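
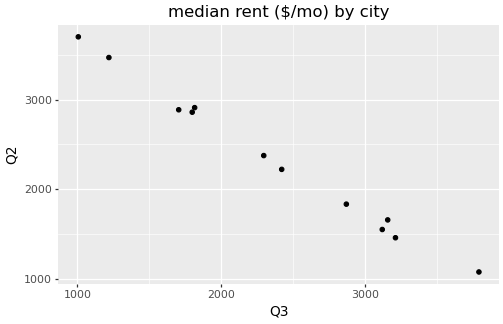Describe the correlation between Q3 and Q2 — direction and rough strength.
Points are negatively correlated; strong (|r| ≈ 1.0).

negative, strong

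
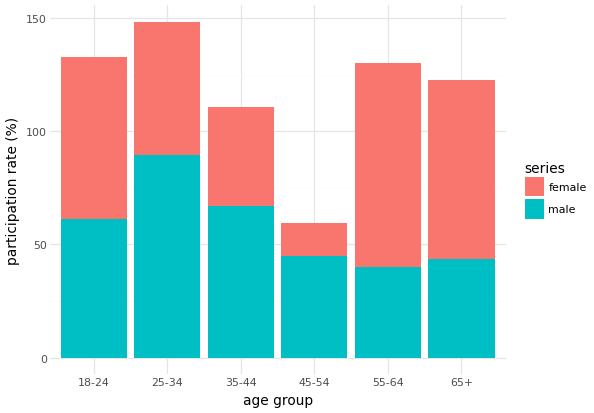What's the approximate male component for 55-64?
male top ≈ 40, bottom ≈ 0; segment ≈ 40.

≈ 40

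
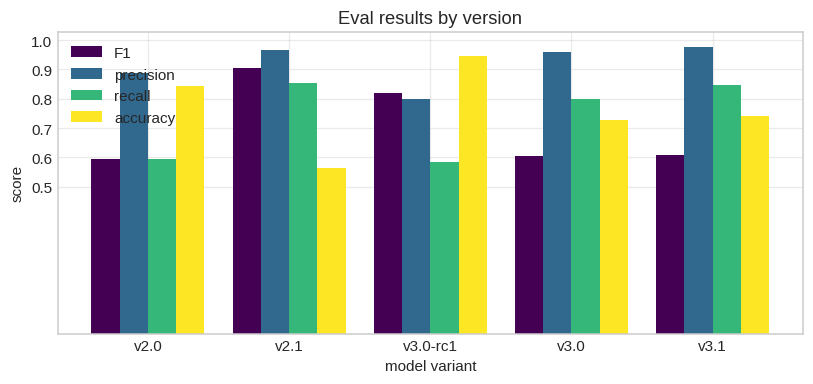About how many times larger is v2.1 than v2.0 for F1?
v2.1 ≈ 0.9, v2.0 ≈ 0.6; 0.9/0.6 ≈ 1.5.

≈ 1.5×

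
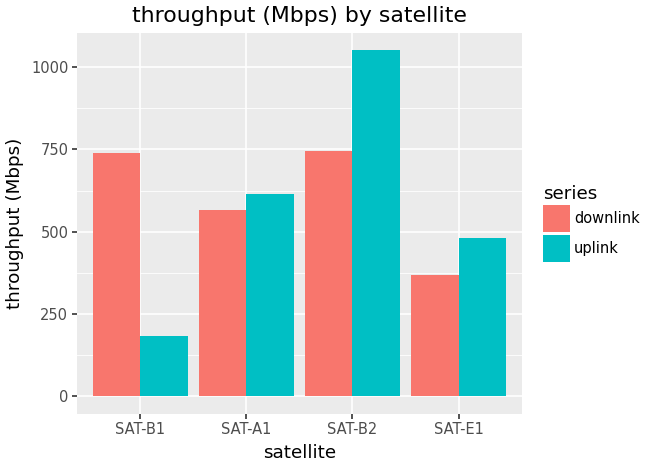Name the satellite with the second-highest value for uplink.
Top 3 for uplink: SAT-B2 ≈ 1100, SAT-A1 ≈ 600, SAT-E1 ≈ 500.

SAT-A1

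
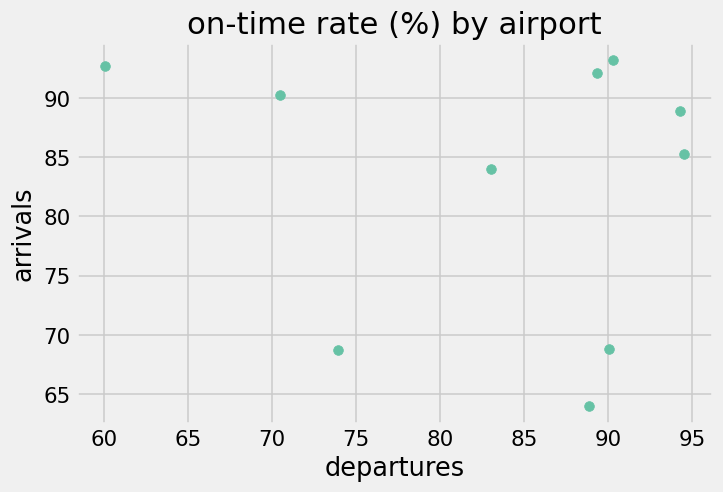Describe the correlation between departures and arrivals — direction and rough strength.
Points are roughly uncorrelated; weak (|r| ≈ 0.1).

no clear correlation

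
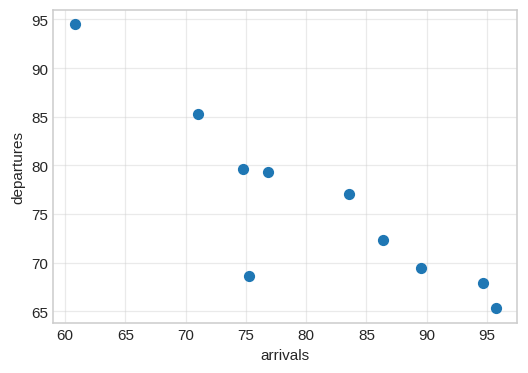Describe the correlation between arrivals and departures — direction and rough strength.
negative, strong

Points are negatively correlated; strong (|r| ≈ 0.9).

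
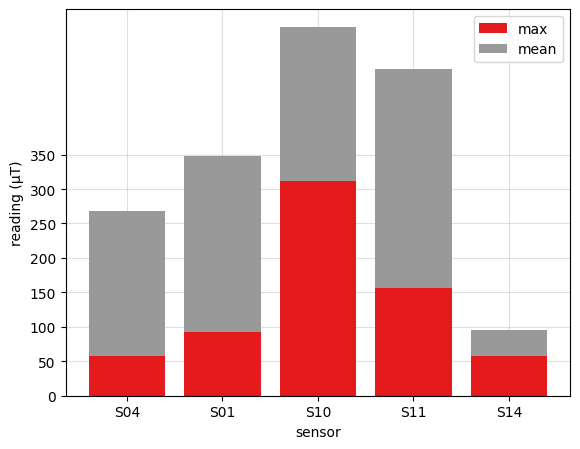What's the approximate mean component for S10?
≈ 250

mean top ≈ 550, bottom ≈ 300; segment ≈ 250.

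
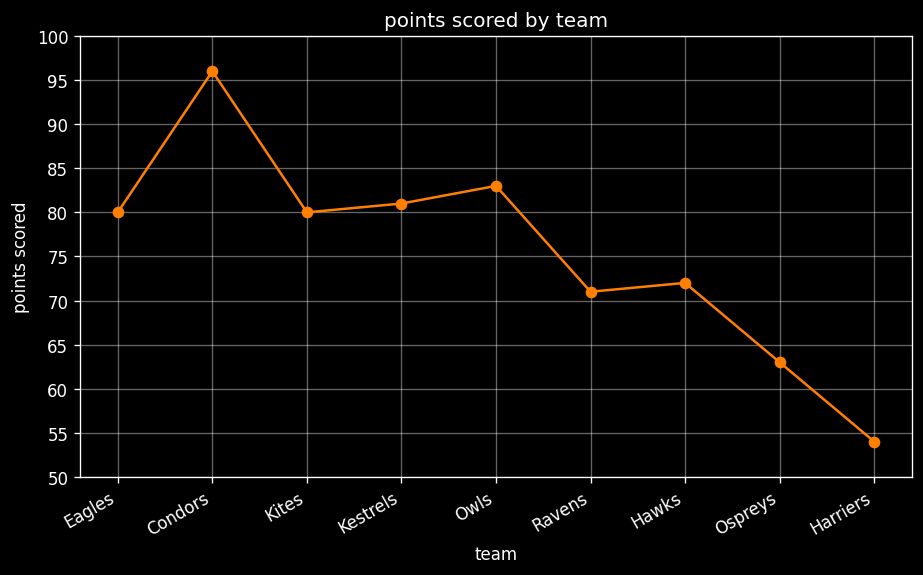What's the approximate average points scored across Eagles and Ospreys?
(80 + 65) / 2 ≈ 72.

≈ 72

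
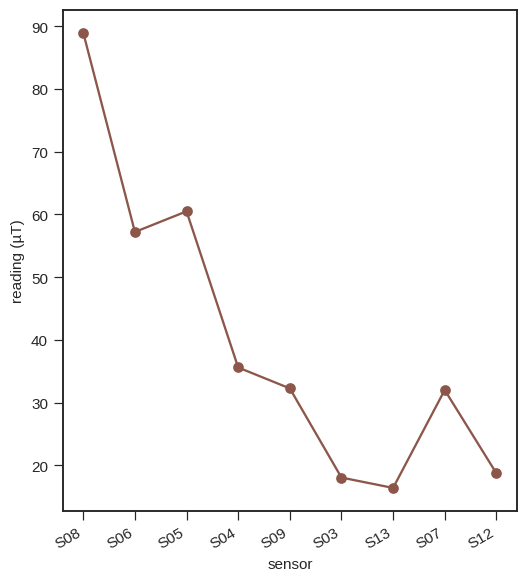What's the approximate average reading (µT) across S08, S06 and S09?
≈ 60

(90 + 60 + 30) / 3 ≈ 60.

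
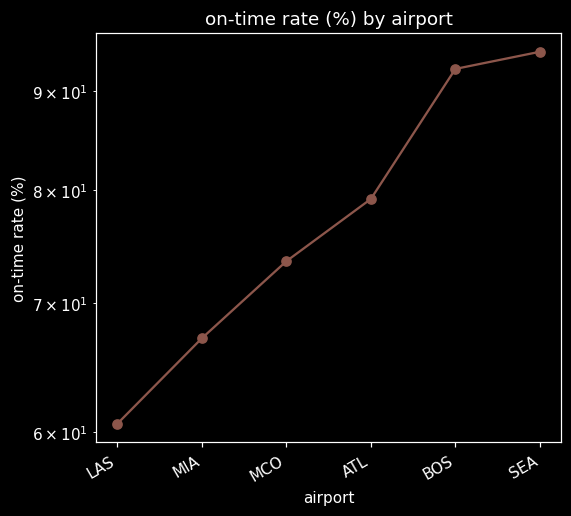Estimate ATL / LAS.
ATL ≈ 80, LAS ≈ 60; 80/60 ≈ 1.33.

≈ 1.33×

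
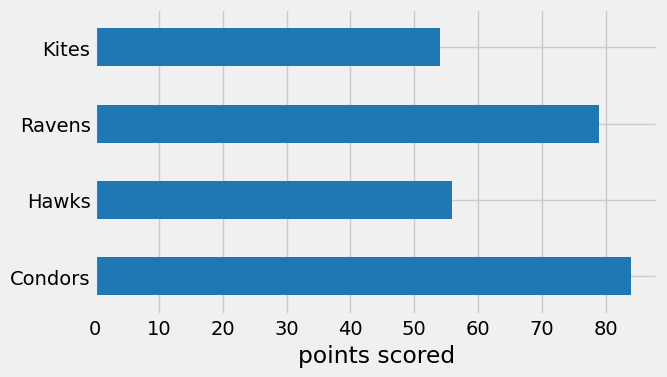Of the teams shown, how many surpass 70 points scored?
Above 70: Condors, Ravens.

2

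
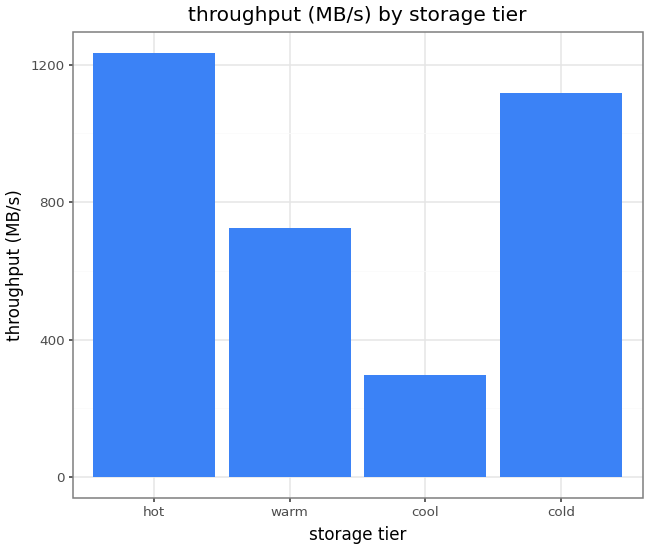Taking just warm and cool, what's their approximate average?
(800 + 200) / 2 ≈ 500.

≈ 500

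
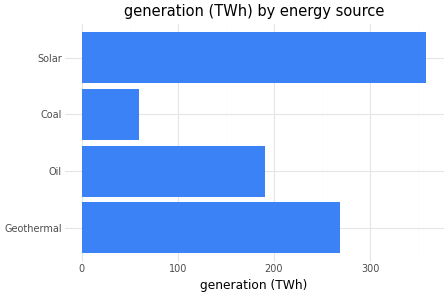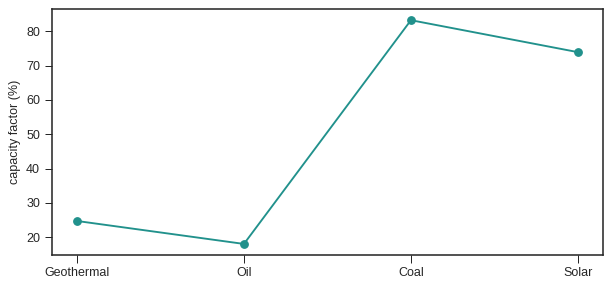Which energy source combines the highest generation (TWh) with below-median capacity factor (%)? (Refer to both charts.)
Chart 2 median capacity factor (%) ≈ 50; below-median energy sources: Geothermal, Oil. Among those, Geothermal has the highest generation (TWh) (≈ 250).

Geothermal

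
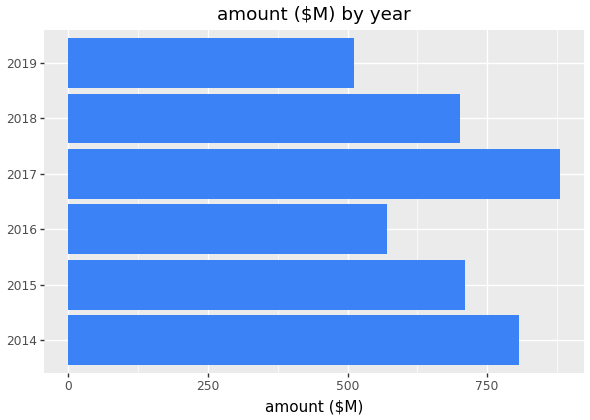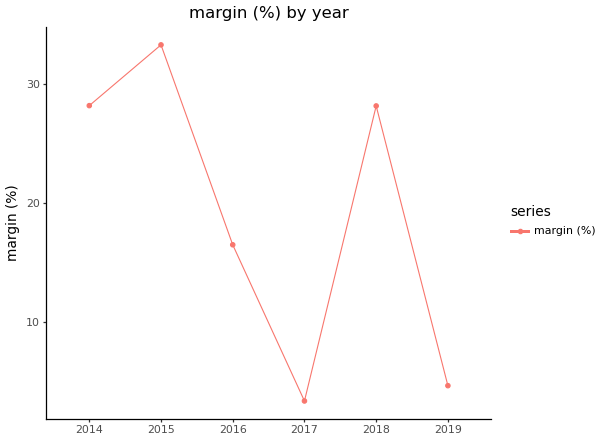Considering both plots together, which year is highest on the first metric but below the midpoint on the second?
Chart 2 median margin (%) ≈ 20; below-median years: 2016, 2017, 2019. Among those, 2017 has the highest amount ($M) (≈ 900).

2017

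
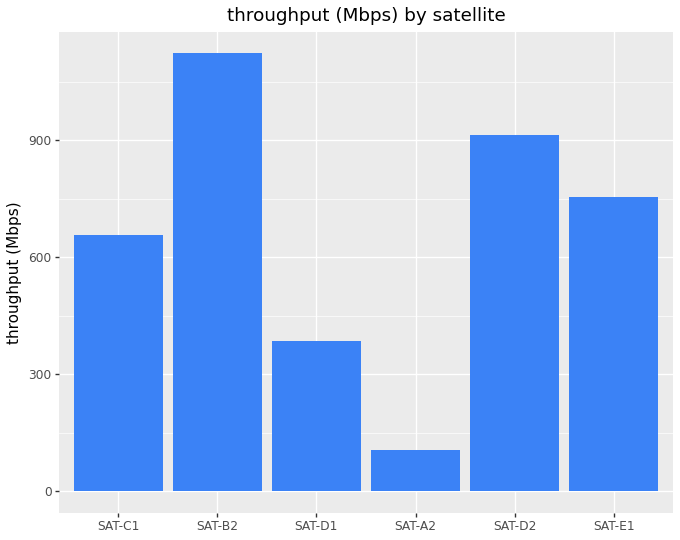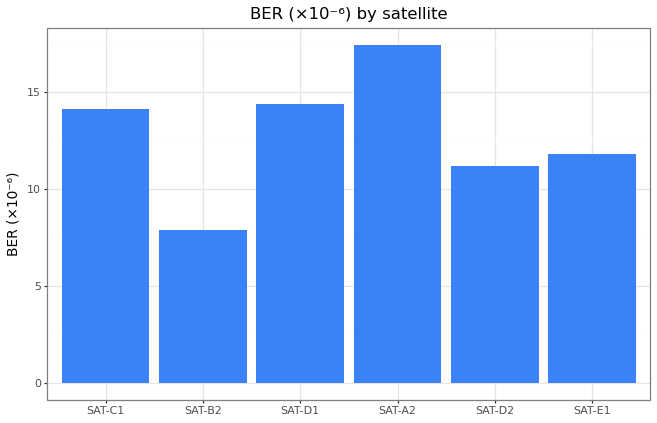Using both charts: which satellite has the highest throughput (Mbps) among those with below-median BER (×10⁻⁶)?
Chart 2 median BER (×10⁻⁶) ≈ 12; below-median satellites: SAT-B2, SAT-D2, SAT-E1. Among those, SAT-B2 has the highest throughput (Mbps) (≈ 1200).

SAT-B2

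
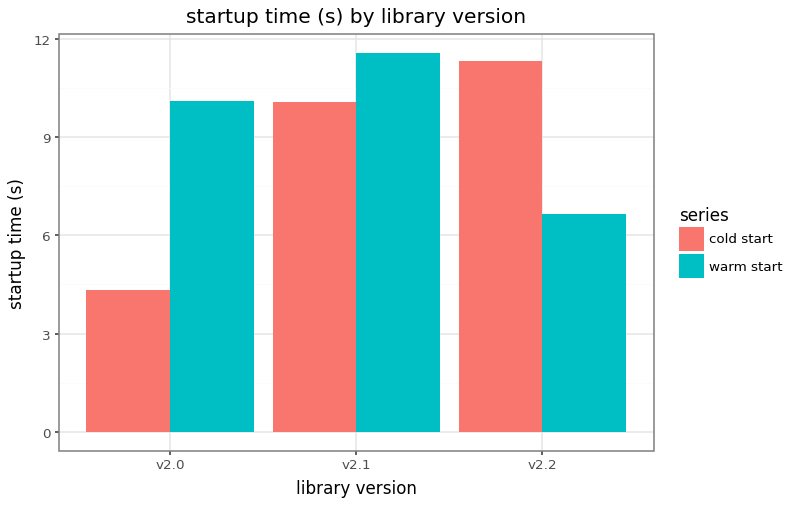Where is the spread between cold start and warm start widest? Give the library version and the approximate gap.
v2.0, ≈ 6 s

v2.0: cold start ≈ 4, warm start ≈ 10 → gap ≈ 6. Next-largest (v2.2) is only ≈ 4.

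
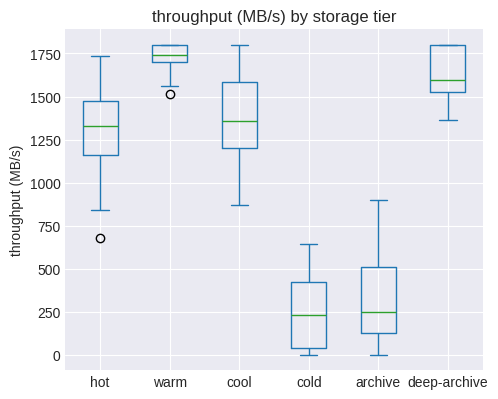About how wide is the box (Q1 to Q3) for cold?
≈ 400

Q3 ≈ 400, Q1 ≈ 0; IQR ≈ 400.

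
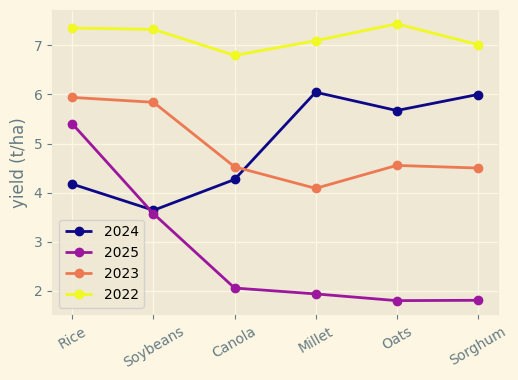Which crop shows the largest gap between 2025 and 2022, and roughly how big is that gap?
Oats, ≈ 5.5 t/ha

Oats: 2025 ≈ 2.0, 2022 ≈ 7.5 → gap ≈ 5.5. Next-largest (Sorghum) is only ≈ 5.0.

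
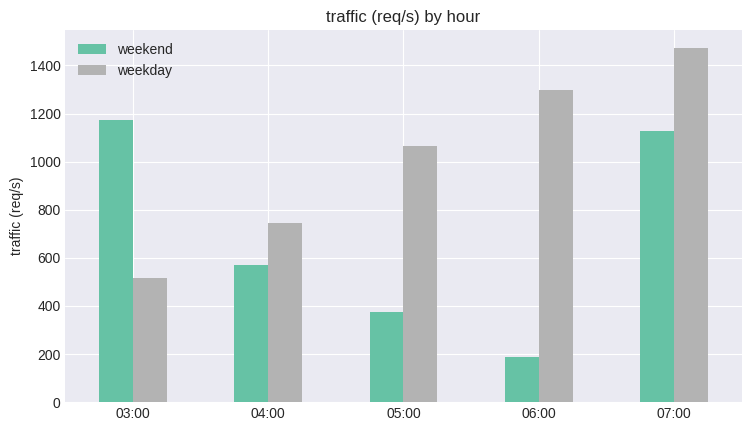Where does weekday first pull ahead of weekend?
03:00: weekday ≈ 600 vs weekend ≈ 1200 (not yet); 04:00: weekday ≈ 800 vs weekend ≈ 600 (first crossover).

04:00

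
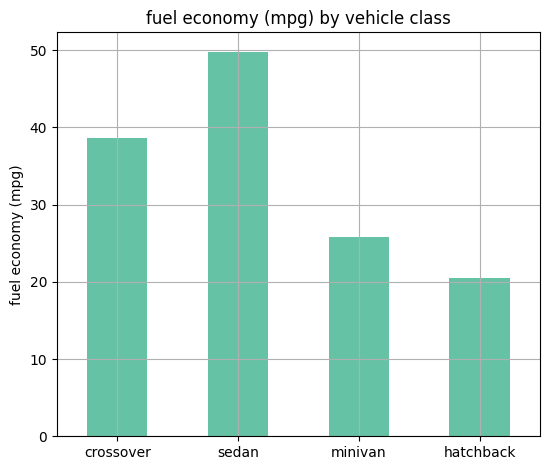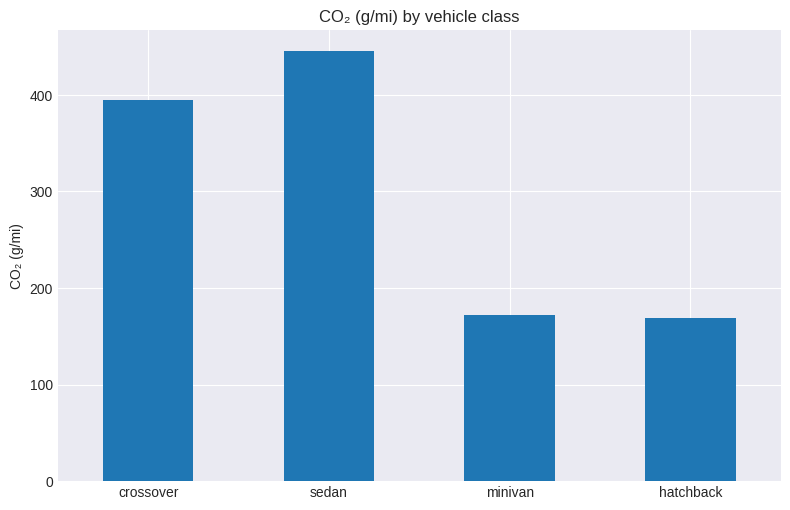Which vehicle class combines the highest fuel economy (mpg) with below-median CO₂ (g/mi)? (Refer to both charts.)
Chart 2 median CO₂ (g/mi) ≈ 300; below-median vehicle classes: minivan, hatchback. Among those, minivan has the highest fuel economy (mpg) (≈ 25).

minivan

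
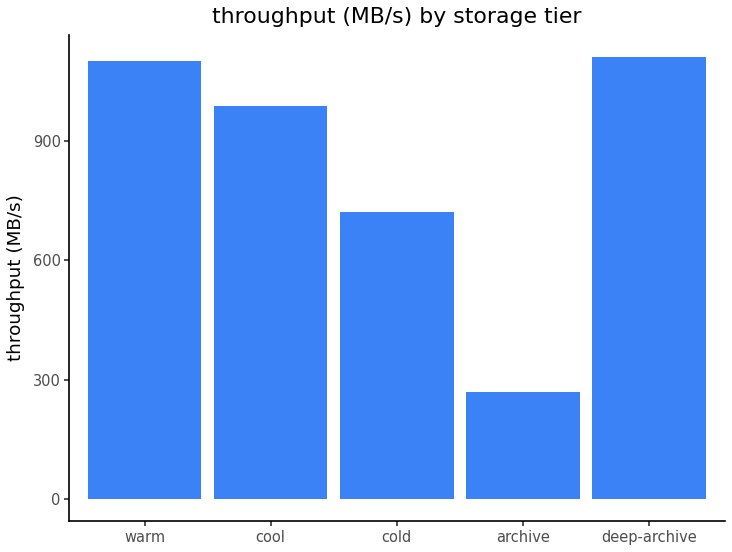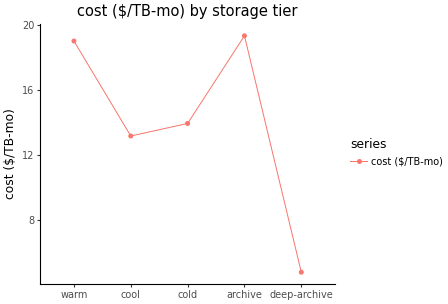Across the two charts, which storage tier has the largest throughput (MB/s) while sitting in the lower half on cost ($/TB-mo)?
Chart 2 median cost ($/TB-mo) ≈ 14; below-median storage tiers: cool, deep-archive. Among those, deep-archive has the highest throughput (MB/s) (≈ 1200).

deep-archive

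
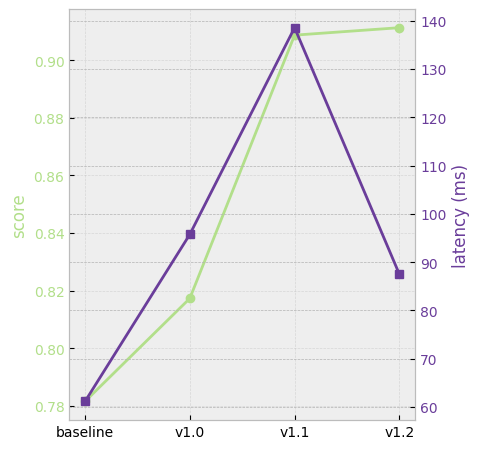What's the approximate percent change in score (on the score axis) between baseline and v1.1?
≈ +15.4%

baseline ≈ 0.78, v1.1 ≈ 0.90; (0.90 − 0.78) / 0.78 ≈ +15.4%.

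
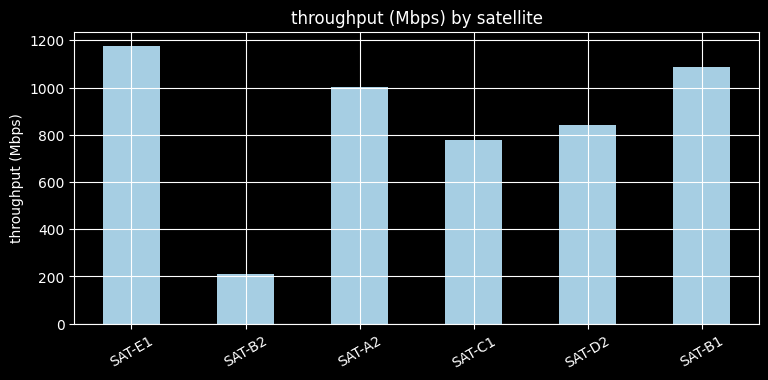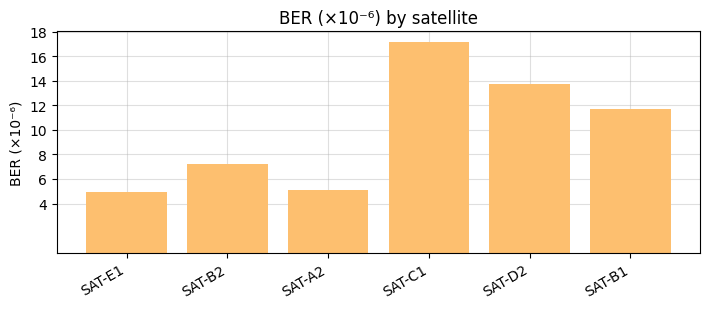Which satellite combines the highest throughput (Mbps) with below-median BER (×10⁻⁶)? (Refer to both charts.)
Chart 2 median BER (×10⁻⁶) ≈ 10; below-median satellites: SAT-E1, SAT-B2, SAT-A2. Among those, SAT-E1 has the highest throughput (Mbps) (≈ 1200).

SAT-E1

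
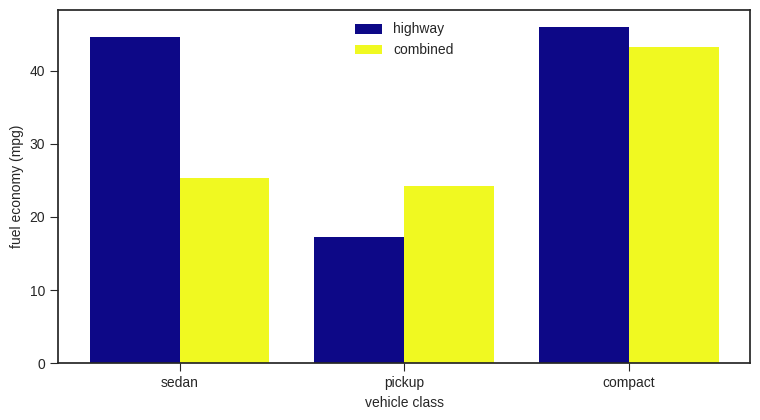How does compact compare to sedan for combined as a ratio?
≈ 1.8×

compact ≈ 45, sedan ≈ 25; 45/25 ≈ 1.8.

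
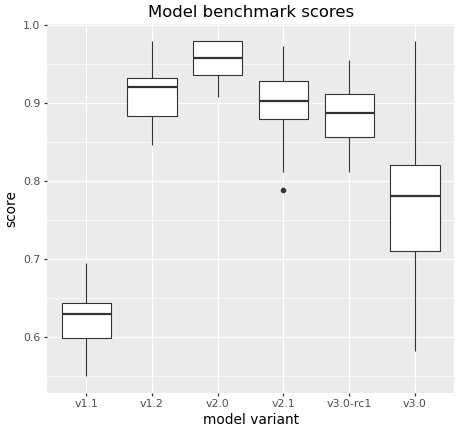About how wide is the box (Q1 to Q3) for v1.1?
≈ 0.05

Q3 ≈ 0.65, Q1 ≈ 0.60; IQR ≈ 0.05.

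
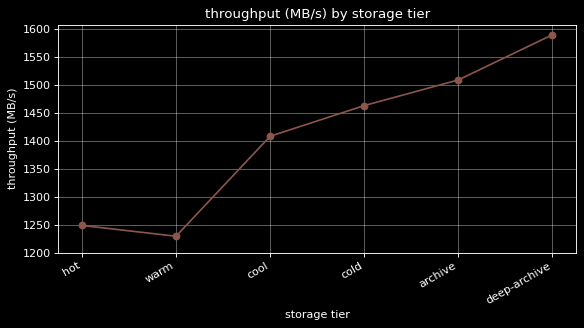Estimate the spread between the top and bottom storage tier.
≈ 350

Max deep-archive ≈ 1600, min warm ≈ 1250; range ≈ 350.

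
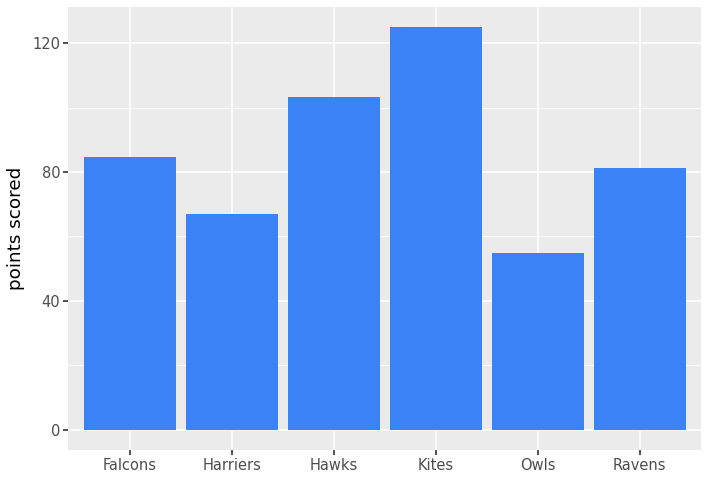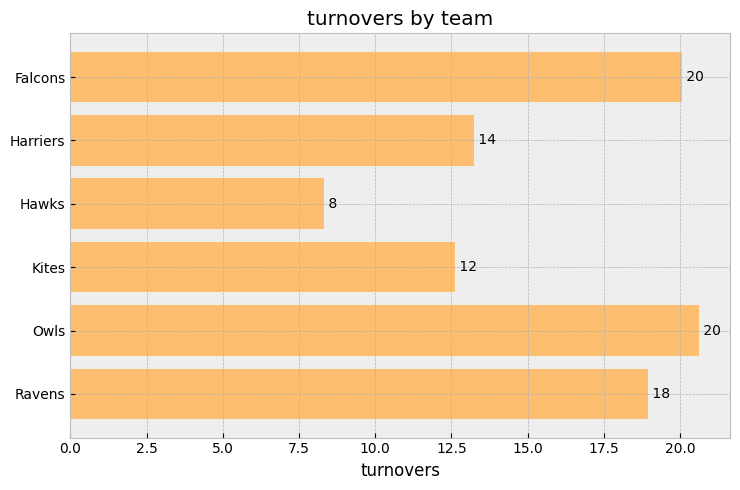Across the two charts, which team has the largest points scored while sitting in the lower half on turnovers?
Kites

Chart 2 median turnovers ≈ 16; below-median teams: Harriers, Hawks, Kites. Among those, Kites has the highest points scored (≈ 120).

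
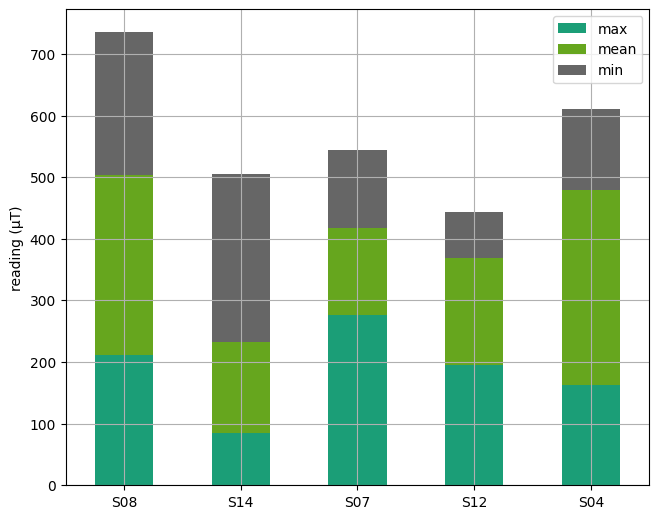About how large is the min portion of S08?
min top ≈ 700, bottom ≈ 500; segment ≈ 200.

≈ 200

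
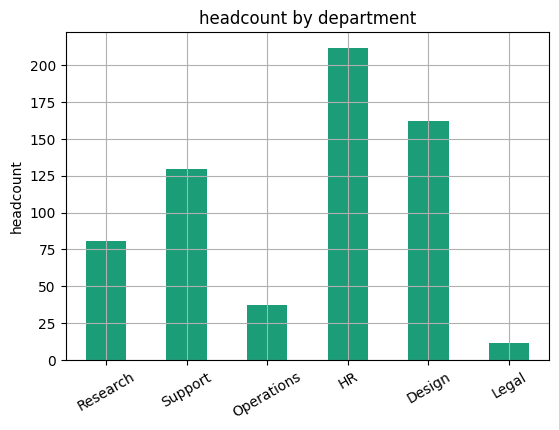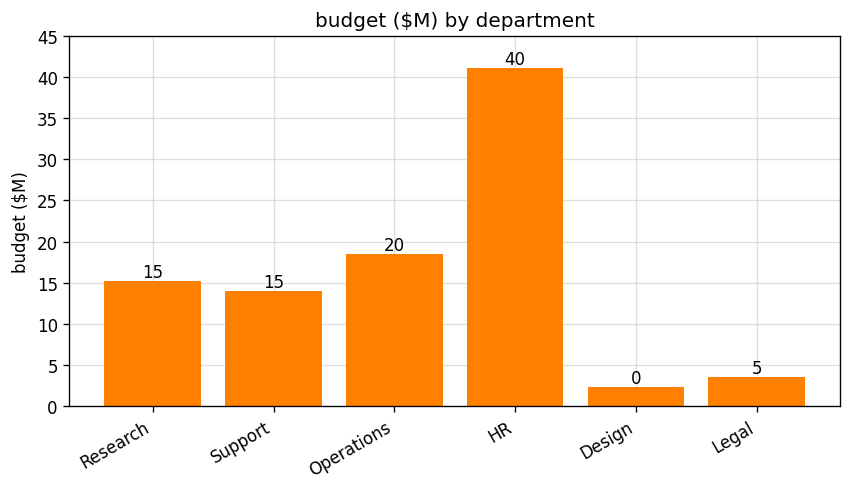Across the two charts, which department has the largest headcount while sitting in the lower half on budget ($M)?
Design

Chart 2 median budget ($M) ≈ 15; below-median departments: Support, Design, Legal. Among those, Design has the highest headcount (≈ 160).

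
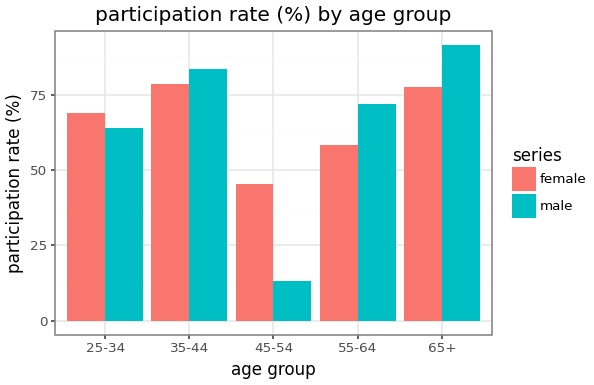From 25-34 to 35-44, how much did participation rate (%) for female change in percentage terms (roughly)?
≈ +14.3%

25-34 ≈ 70, 35-44 ≈ 80; (80 − 70) / 70 ≈ +14.3%.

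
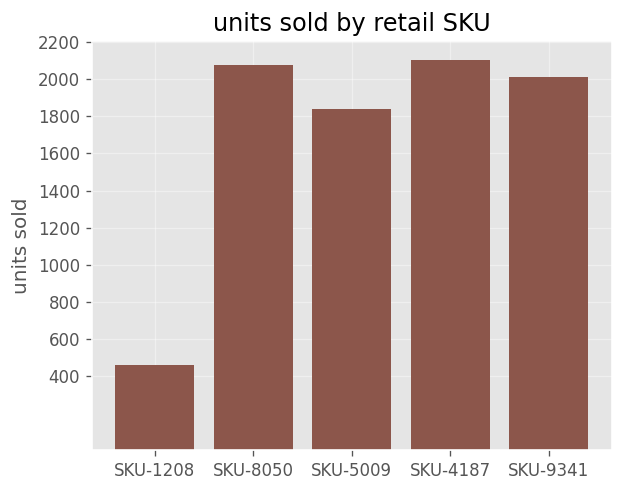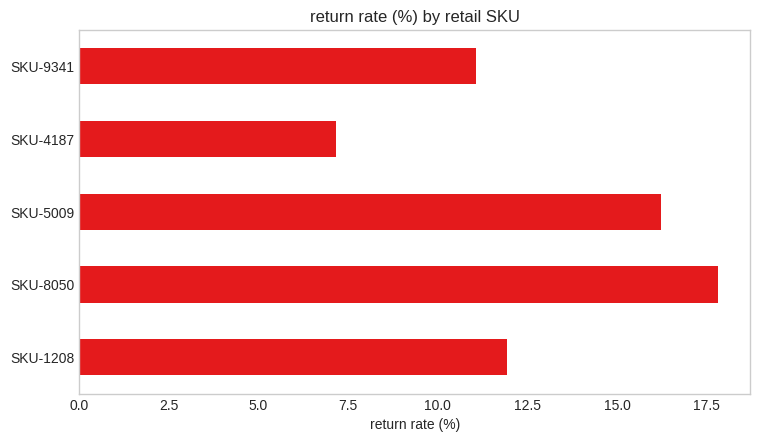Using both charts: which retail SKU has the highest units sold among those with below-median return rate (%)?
Chart 2 median return rate (%) ≈ 12; below-median retail SKUs: SKU-4187, SKU-9341. Among those, SKU-4187 has the highest units sold (≈ 2200).

SKU-4187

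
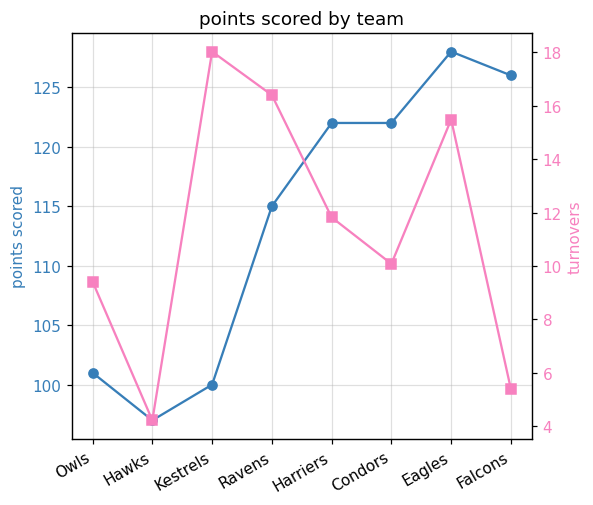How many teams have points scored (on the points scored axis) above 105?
5

Above 105: Ravens, Harriers, Condors, Eagles, Falcons.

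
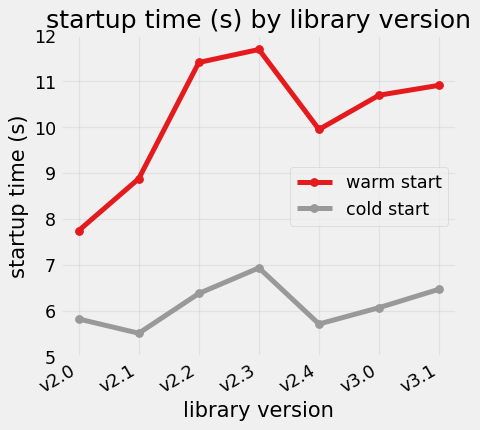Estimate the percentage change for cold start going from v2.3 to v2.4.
v2.3 ≈ 7, v2.4 ≈ 6; (6 − 7) / 7 ≈ -14.3%.

≈ -14.3%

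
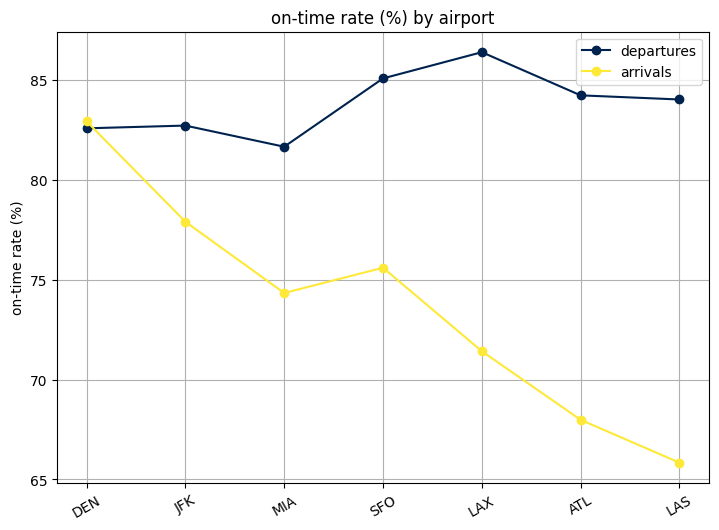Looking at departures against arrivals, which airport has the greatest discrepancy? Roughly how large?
LAS: departures ≈ 84, arrivals ≈ 66 → gap ≈ 18. Next-largest (ATL) is only ≈ 16.

LAS, ≈ 18 %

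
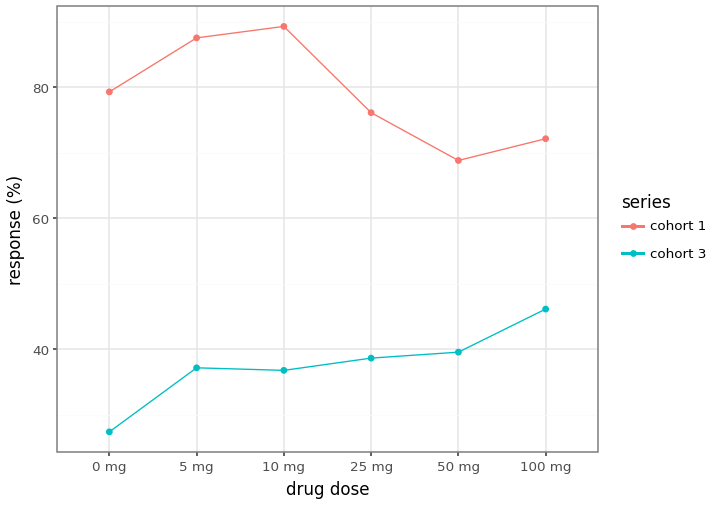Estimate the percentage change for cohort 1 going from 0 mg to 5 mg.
≈ +12.5%

0 mg ≈ 80, 5 mg ≈ 90; (90 − 80) / 80 ≈ +12.5%.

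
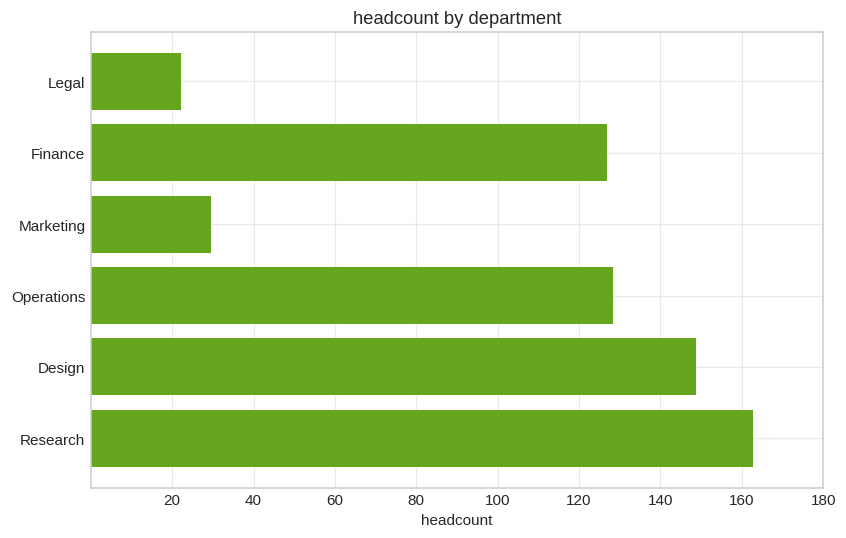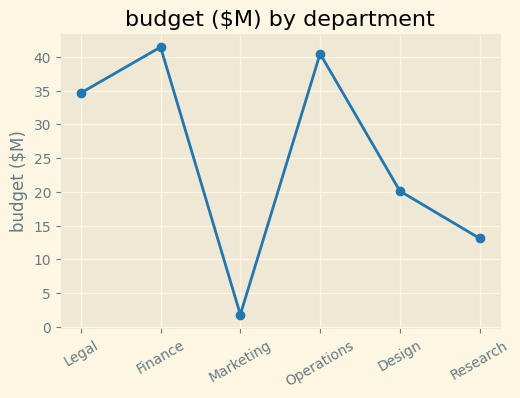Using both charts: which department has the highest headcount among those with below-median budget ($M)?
Chart 2 median budget ($M) ≈ 25; below-median departments: Marketing, Design, Research. Among those, Research has the highest headcount (≈ 160).

Research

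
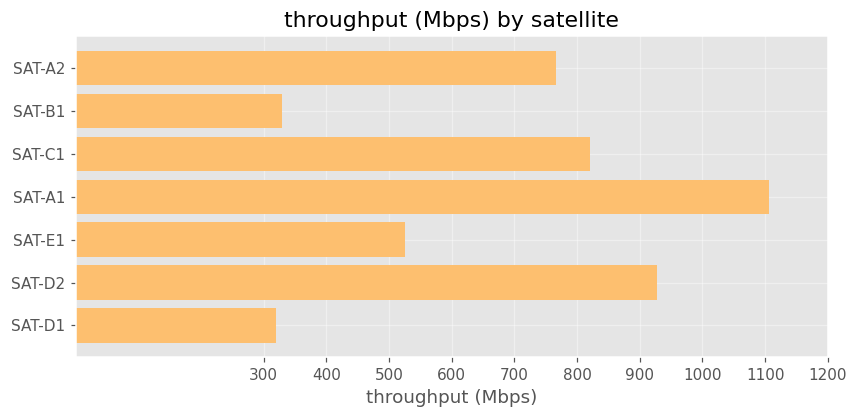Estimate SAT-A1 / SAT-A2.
≈ 1.38×

SAT-A1 ≈ 1100, SAT-A2 ≈ 800; 1100/800 ≈ 1.38.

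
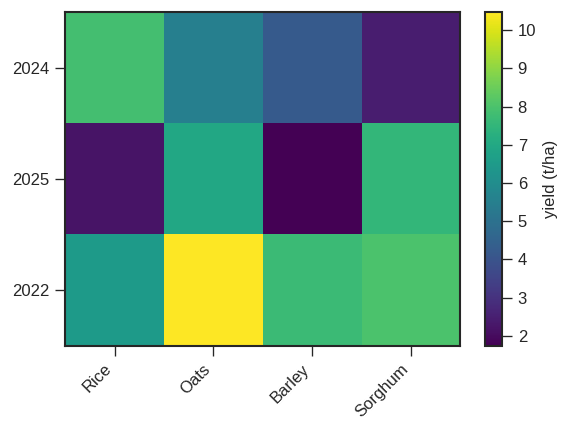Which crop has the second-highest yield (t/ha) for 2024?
Oats

Top 3 for 2024: Rice ≈ 8, Oats ≈ 6, Barley ≈ 4.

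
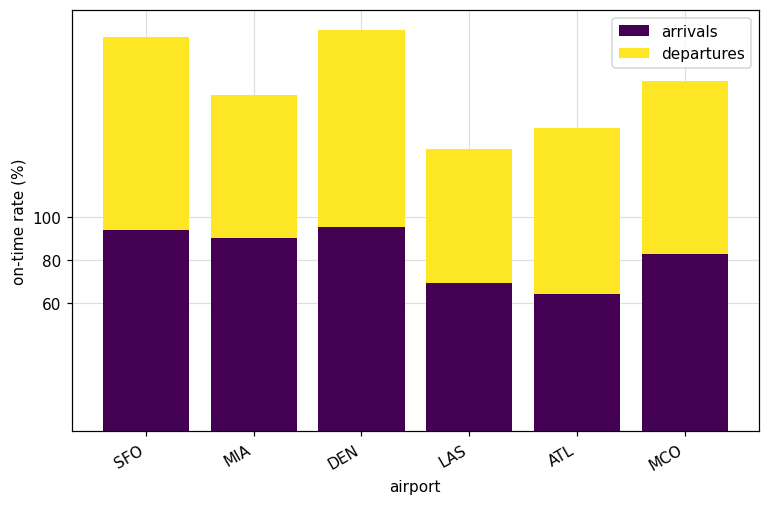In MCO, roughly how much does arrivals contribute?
arrivals top ≈ 80, bottom ≈ 0; segment ≈ 80.

≈ 80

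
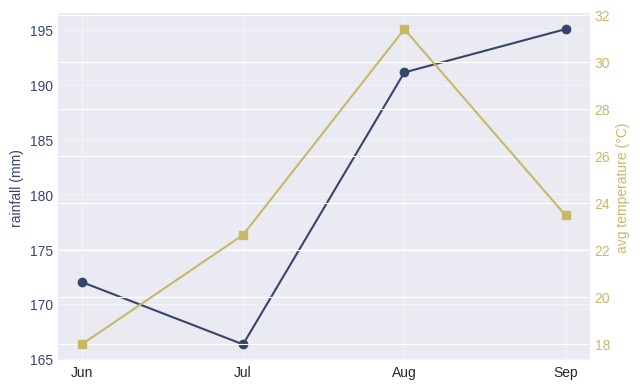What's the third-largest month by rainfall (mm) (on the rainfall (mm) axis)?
Top 4 (on the rainfall (mm) axis): Sep ≈ 195, Aug ≈ 190, Jun ≈ 170, Jul ≈ 165.

Jun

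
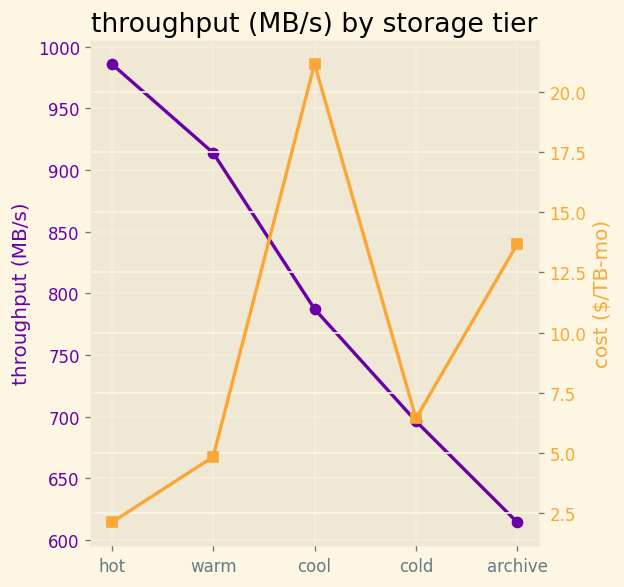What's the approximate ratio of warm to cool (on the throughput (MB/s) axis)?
warm ≈ 900, cool ≈ 800; 900/800 ≈ 1.12.

≈ 1.12×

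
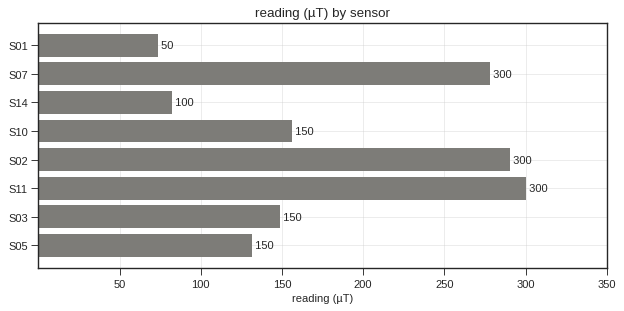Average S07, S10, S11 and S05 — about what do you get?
(300 + 150 + 300 + 150) / 4 ≈ 225.

≈ 225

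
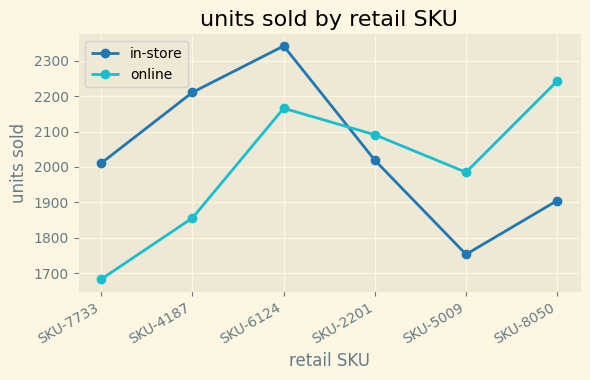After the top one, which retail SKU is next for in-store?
SKU-4187

Top 3 for in-store: SKU-6124 ≈ 2300, SKU-4187 ≈ 2200, SKU-2201 ≈ 2000.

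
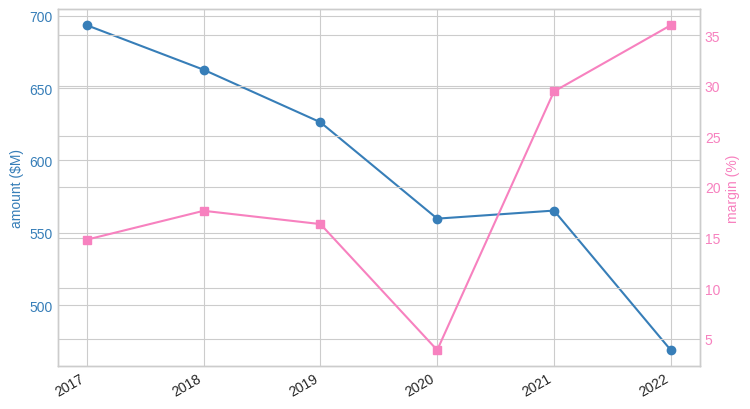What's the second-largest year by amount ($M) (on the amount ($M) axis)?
Top 3 (on the amount ($M) axis): 2017 ≈ 700, 2018 ≈ 660, 2019 ≈ 620.

2018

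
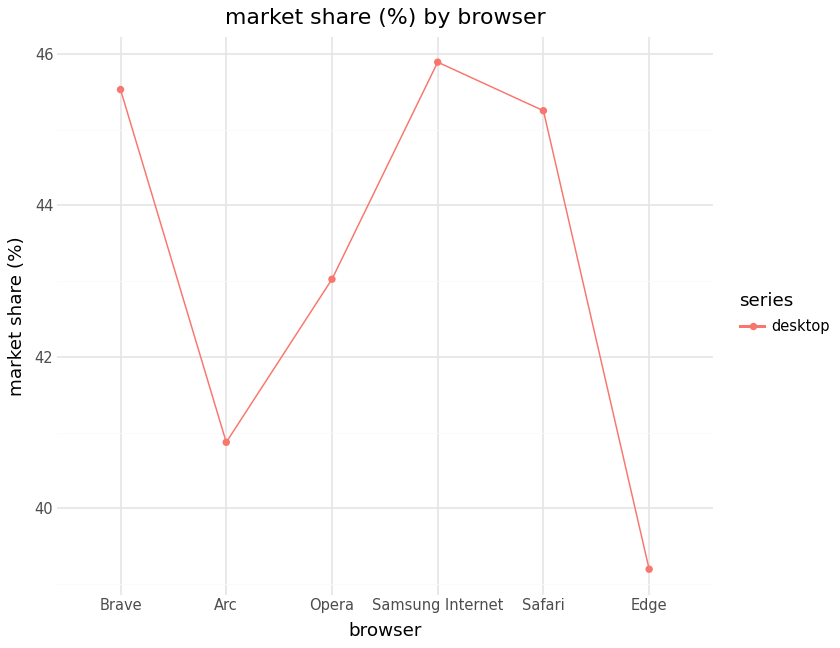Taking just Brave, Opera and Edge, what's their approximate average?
(46 + 43 + 39) / 3 ≈ 43.

≈ 43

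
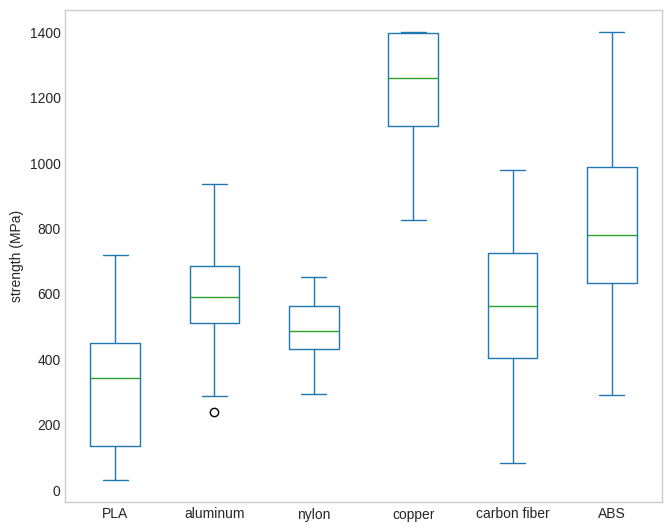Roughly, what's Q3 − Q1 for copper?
Q3 ≈ 1400, Q1 ≈ 1100; IQR ≈ 300.

≈ 300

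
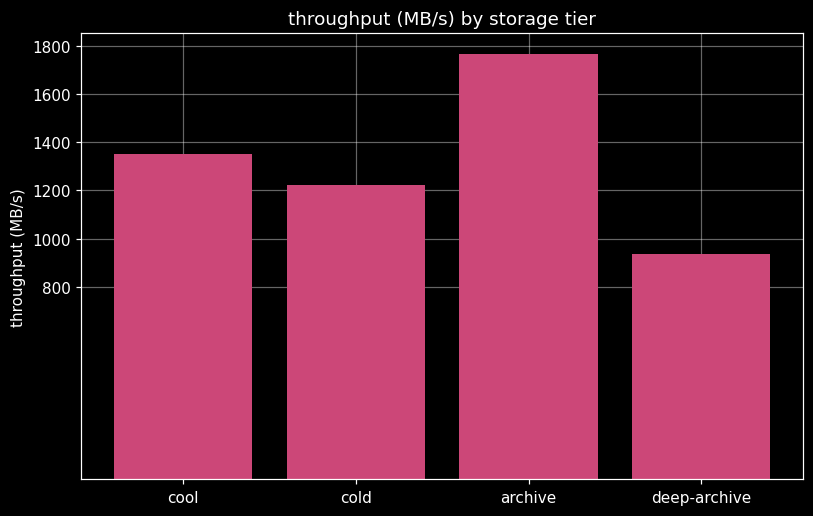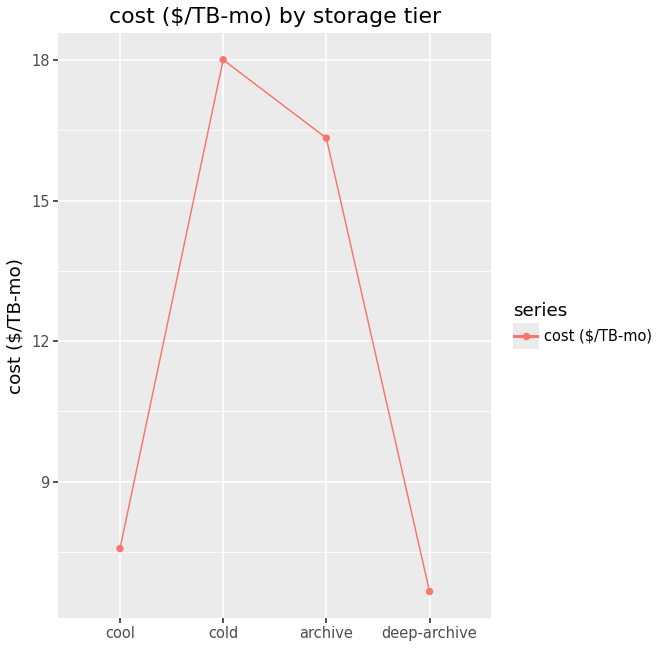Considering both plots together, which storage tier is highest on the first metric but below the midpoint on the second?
cool

Chart 2 median cost ($/TB-mo) ≈ 12; below-median storage tiers: cool, deep-archive. Among those, cool has the highest throughput (MB/s) (≈ 1400).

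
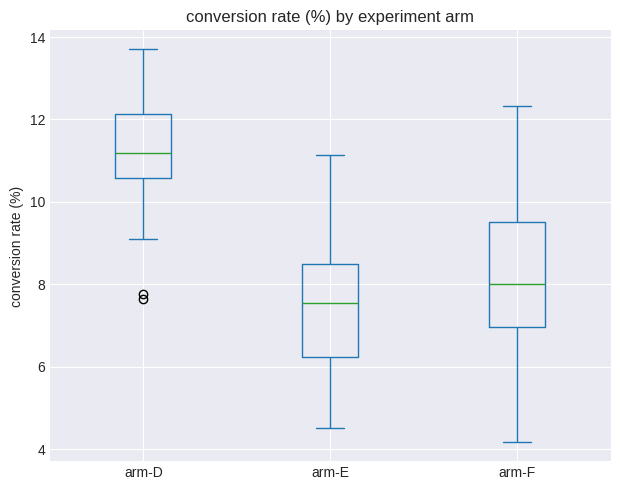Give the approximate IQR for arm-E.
Q3 ≈ 8.5, Q1 ≈ 6.0; IQR ≈ 2.5.

≈ 2.5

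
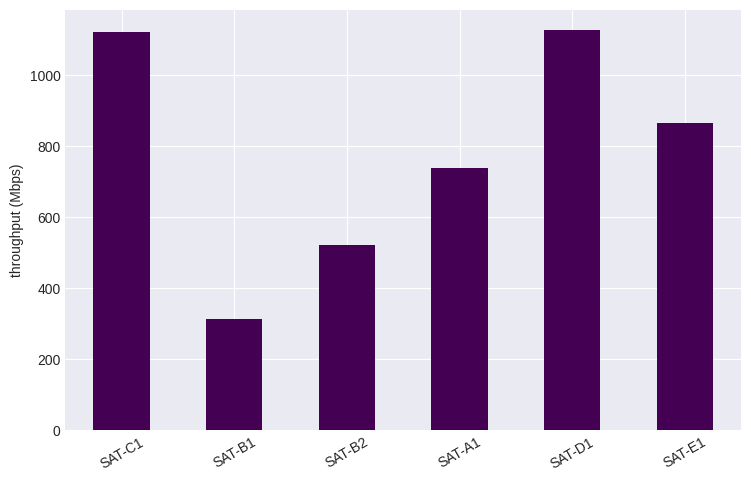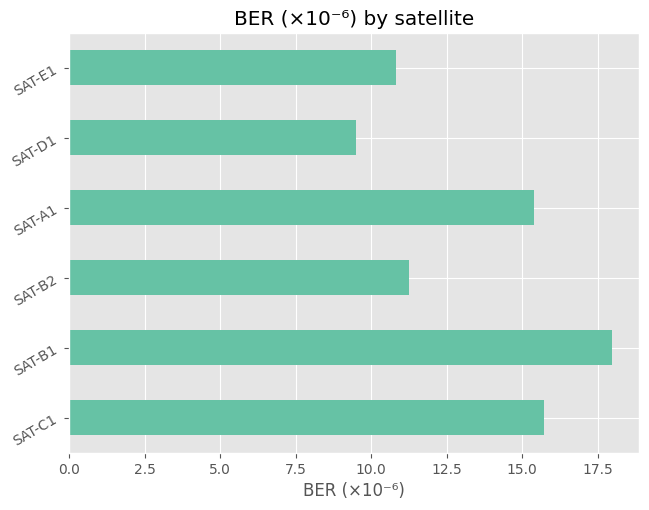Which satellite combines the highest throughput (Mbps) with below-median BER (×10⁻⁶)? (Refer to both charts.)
SAT-D1

Chart 2 median BER (×10⁻⁶) ≈ 14; below-median satellites: SAT-B2, SAT-D1, SAT-E1. Among those, SAT-D1 has the highest throughput (Mbps) (≈ 1200).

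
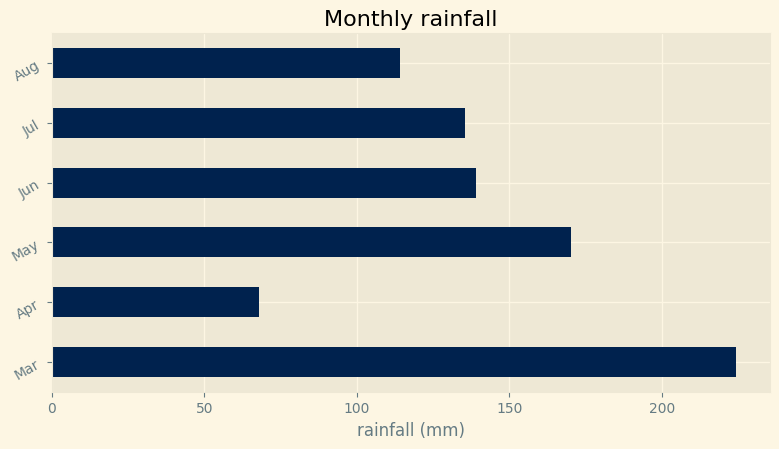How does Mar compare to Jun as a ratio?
≈ 1.57×

Mar ≈ 220, Jun ≈ 140; 220/140 ≈ 1.57.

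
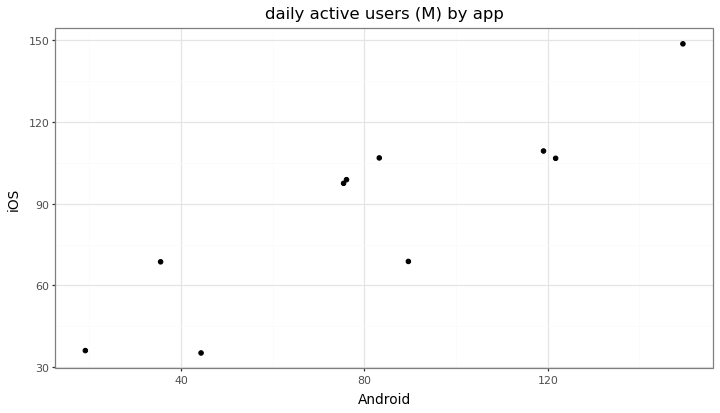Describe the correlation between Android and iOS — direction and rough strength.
Points are positively correlated; strong (|r| ≈ 0.9).

positive, strong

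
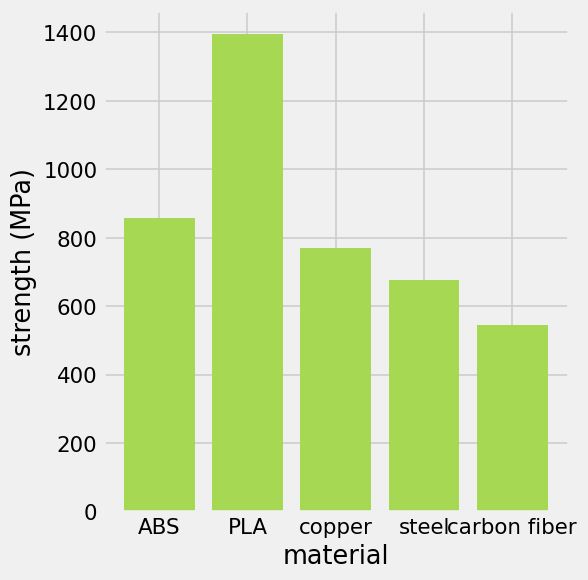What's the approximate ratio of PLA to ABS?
PLA ≈ 1400, ABS ≈ 800; 1400/800 ≈ 1.75.

≈ 1.75×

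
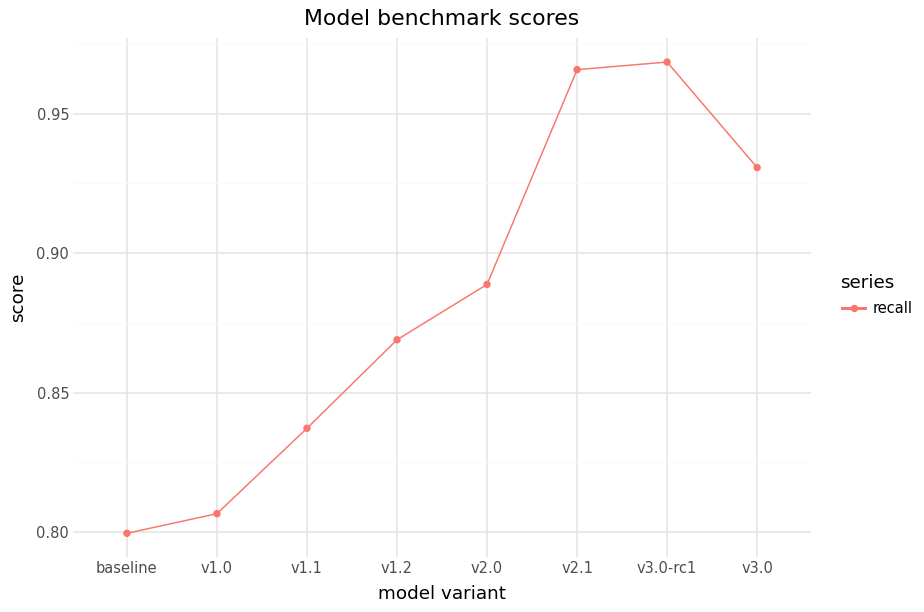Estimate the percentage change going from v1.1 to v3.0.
≈ +11.9%

v1.1 ≈ 0.84, v3.0 ≈ 0.94; (0.94 − 0.84) / 0.84 ≈ +11.9%.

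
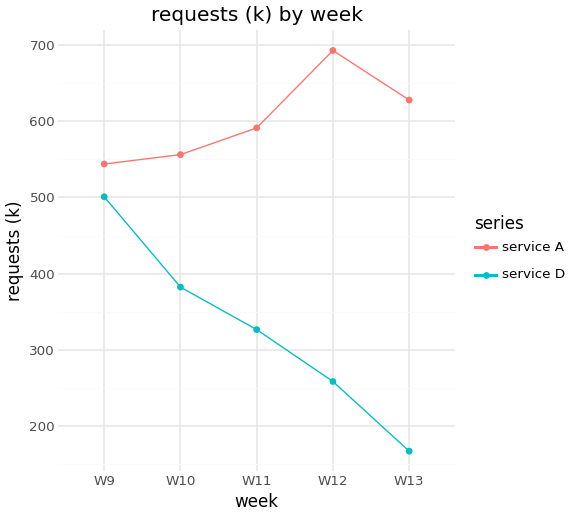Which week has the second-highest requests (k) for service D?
Top 3 for service D: W9 ≈ 500, W10 ≈ 400, W11 ≈ 350.

W10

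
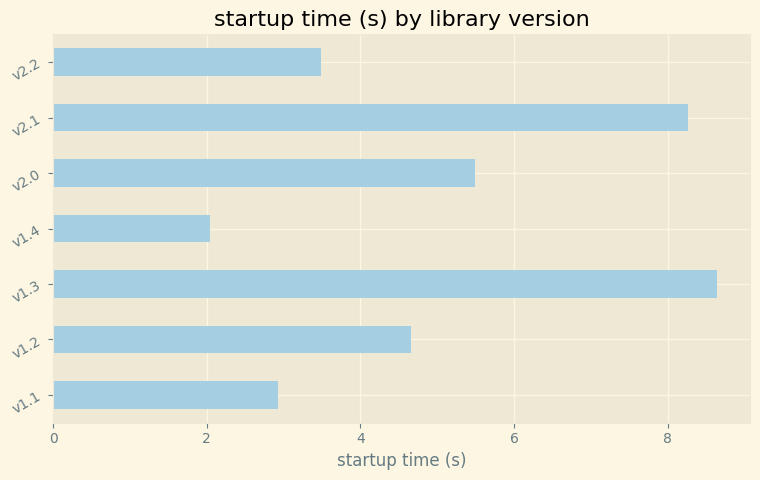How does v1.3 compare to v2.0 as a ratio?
≈ 1.8×

v1.3 ≈ 9, v2.0 ≈ 5; 9/5 ≈ 1.8.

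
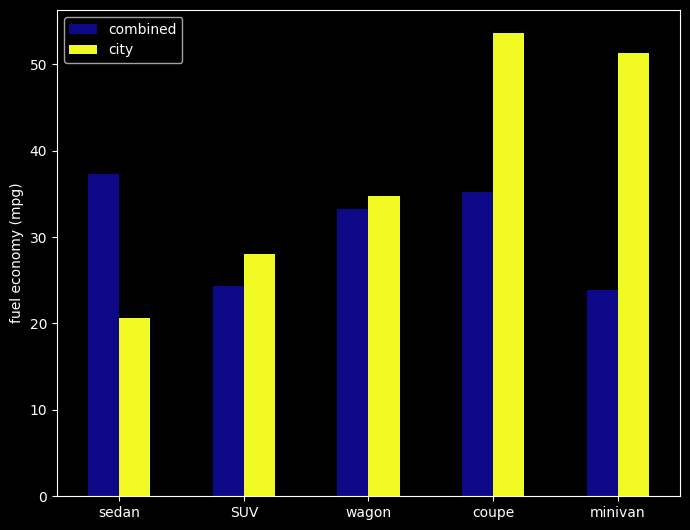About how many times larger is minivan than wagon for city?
≈ 1.43×

minivan ≈ 50, wagon ≈ 35; 50/35 ≈ 1.43.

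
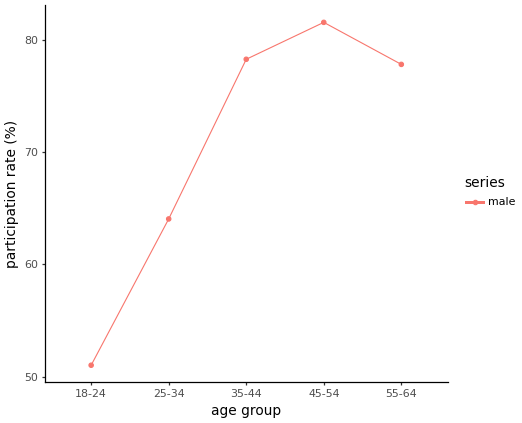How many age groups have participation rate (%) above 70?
Above 70: 35-44, 45-54, 55-64.

3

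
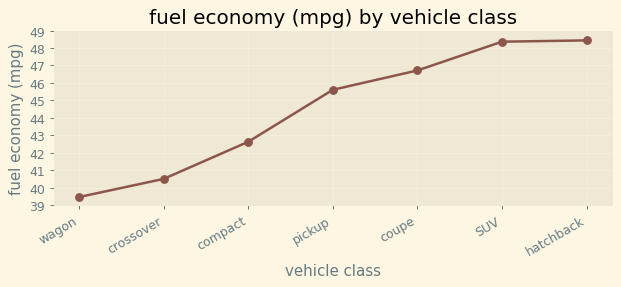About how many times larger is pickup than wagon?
≈ 1.18×

pickup ≈ 46, wagon ≈ 39; 46/39 ≈ 1.18.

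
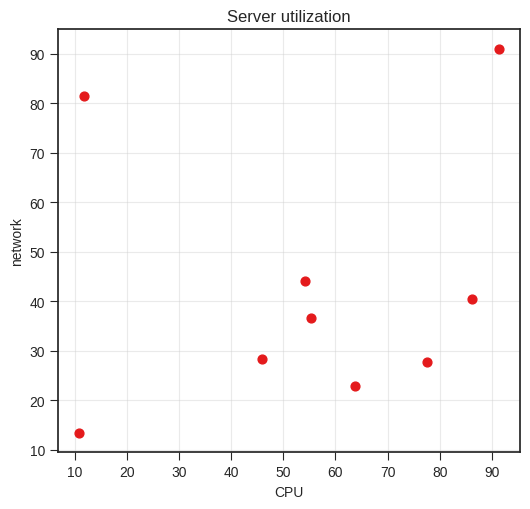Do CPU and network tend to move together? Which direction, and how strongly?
Points are roughly uncorrelated; weak (|r| ≈ 0.2).

no clear correlation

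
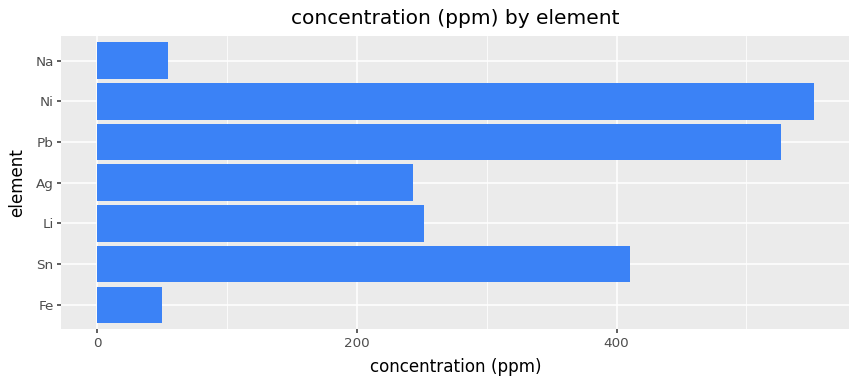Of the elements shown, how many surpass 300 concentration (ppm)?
Above 300: Sn, Pb, Ni.

3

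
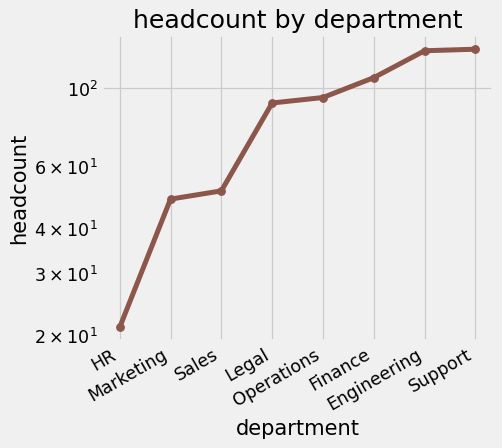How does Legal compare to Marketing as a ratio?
Legal ≈ 90, Marketing ≈ 50; 90/50 ≈ 1.8.

≈ 1.8×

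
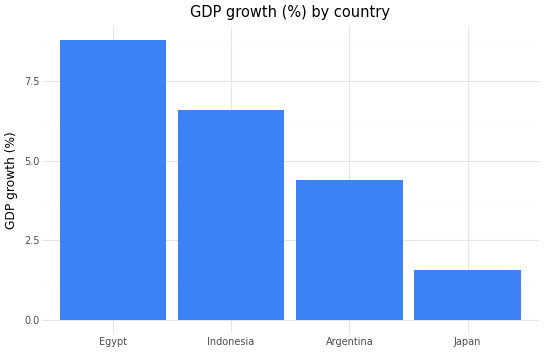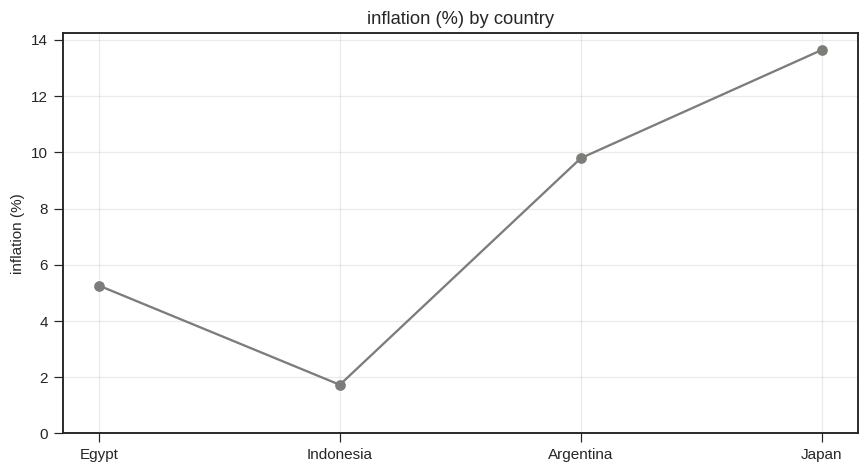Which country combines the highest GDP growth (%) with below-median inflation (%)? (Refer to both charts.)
Egypt

Chart 2 median inflation (%) ≈ 8; below-median countries: Egypt, Indonesia. Among those, Egypt has the highest GDP growth (%) (≈ 9).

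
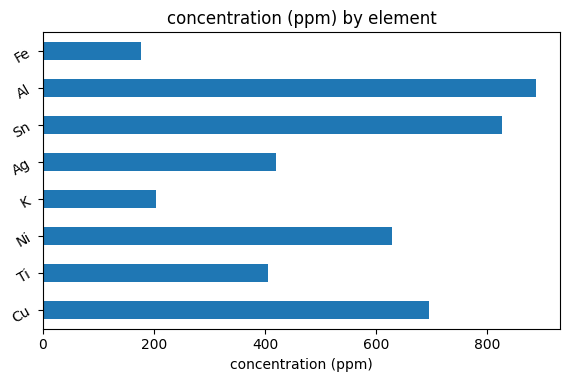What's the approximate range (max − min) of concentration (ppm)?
≈ 700

Max Al ≈ 900, min Fe ≈ 200; range ≈ 700.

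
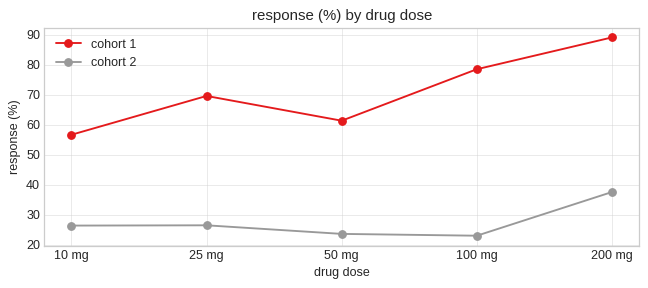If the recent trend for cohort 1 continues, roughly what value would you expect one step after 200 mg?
Last three: 60, 80, 90 → slope ≈ 15/step → next ≈ 105.

≈ 105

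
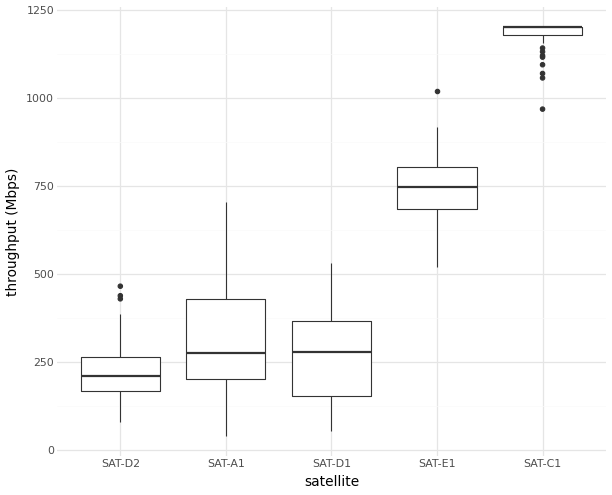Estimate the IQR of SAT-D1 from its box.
Q3 ≈ 400, Q1 ≈ 200; IQR ≈ 200.

≈ 200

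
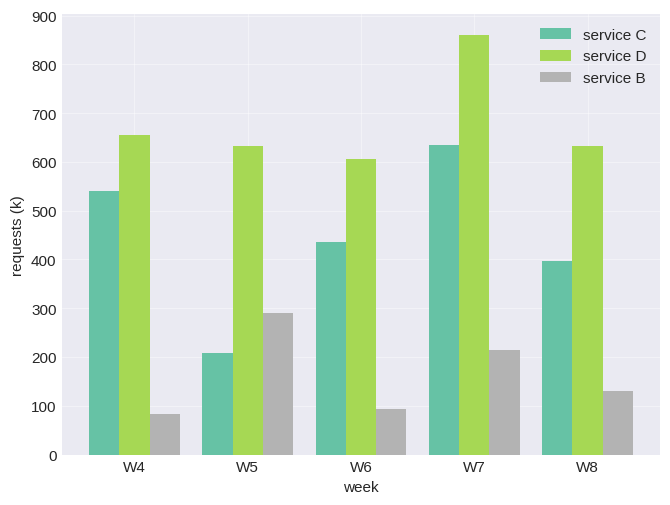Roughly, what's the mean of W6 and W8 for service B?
(100 + 100) / 2 ≈ 100.

≈ 100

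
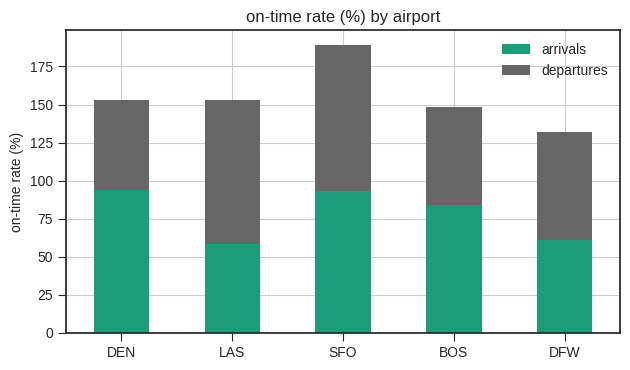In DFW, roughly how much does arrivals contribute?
arrivals top ≈ 60, bottom ≈ 0; segment ≈ 60.

≈ 60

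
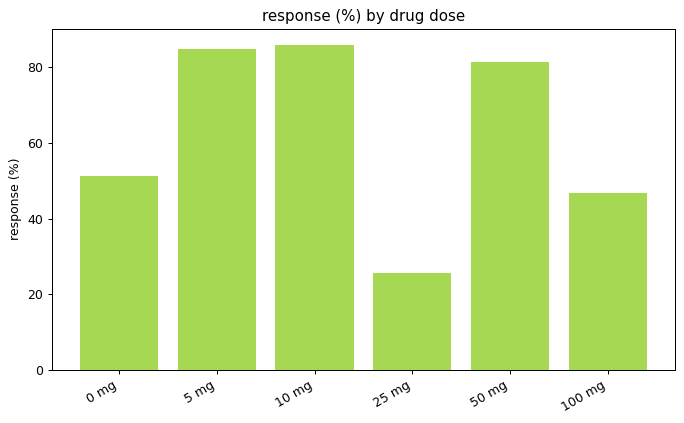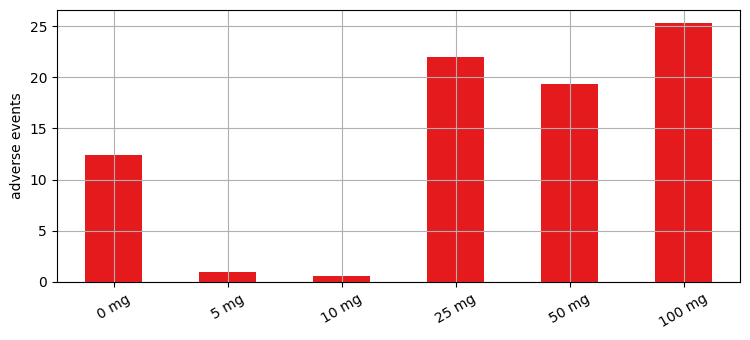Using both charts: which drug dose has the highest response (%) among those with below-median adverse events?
Chart 2 median adverse events ≈ 15; below-median drug doses: 0 mg, 5 mg, 10 mg. Among those, 10 mg has the highest response (%) (≈ 90).

10 mg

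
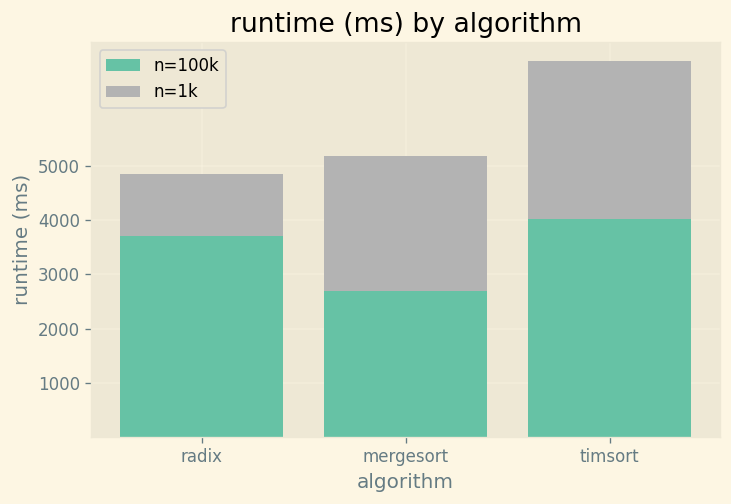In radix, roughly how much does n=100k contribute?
n=100k top ≈ 4000, bottom ≈ 0; segment ≈ 4000.

≈ 4000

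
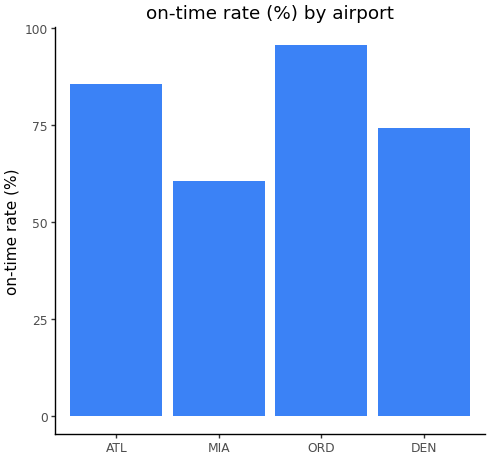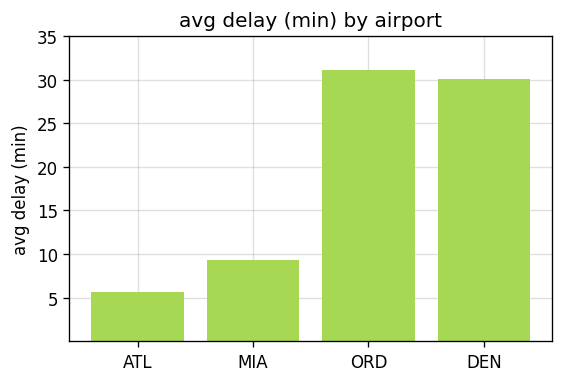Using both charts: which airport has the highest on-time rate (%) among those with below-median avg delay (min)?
Chart 2 median avg delay (min) ≈ 20; below-median airports: ATL, MIA. Among those, ATL has the highest on-time rate (%) (≈ 90).

ATL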